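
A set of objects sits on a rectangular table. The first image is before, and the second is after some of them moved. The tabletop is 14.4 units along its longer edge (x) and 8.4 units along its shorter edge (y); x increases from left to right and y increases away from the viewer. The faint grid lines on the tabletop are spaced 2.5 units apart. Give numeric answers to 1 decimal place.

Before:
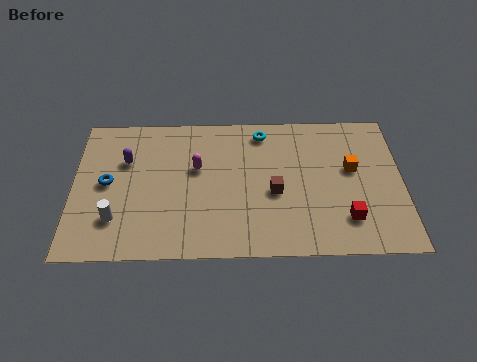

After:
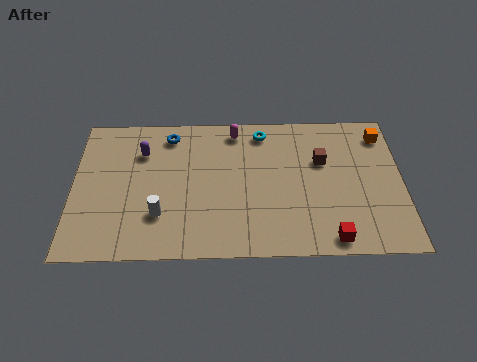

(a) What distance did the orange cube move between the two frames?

2.4

From (12.2, 4.9) to (13.6, 6.9), the orange cube covered √(1.4² + 2.0²) ≈ 2.4 units.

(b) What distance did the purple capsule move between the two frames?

0.9

The purple capsule was near (2.3, 5.6) before and (3.0, 6.1) after, so it travelled √(0.7² + 0.5²) ≈ 0.9 units.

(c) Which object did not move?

the cyan torus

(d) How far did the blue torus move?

3.9

From (1.5, 4.3) to (4.2, 7.1), the blue torus covered √(2.7² + 2.8²) ≈ 3.9 units.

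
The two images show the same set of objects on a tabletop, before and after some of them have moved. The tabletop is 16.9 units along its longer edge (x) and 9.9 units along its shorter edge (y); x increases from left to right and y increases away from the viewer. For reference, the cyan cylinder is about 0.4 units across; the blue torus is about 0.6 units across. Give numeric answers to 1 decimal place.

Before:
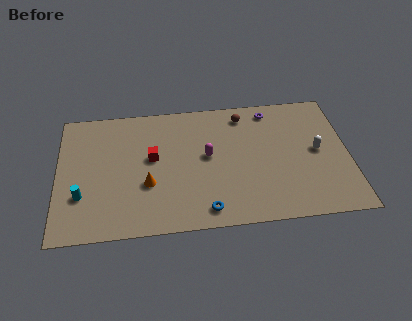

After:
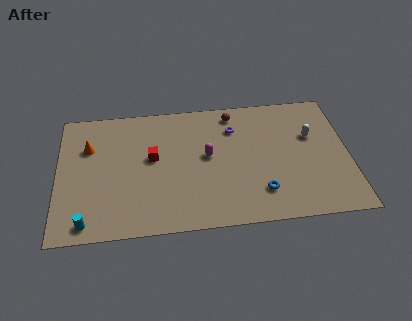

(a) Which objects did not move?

the red cube and the magenta capsule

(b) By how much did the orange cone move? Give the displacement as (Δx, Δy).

(-3.4, 3.2)

The orange cone started near (5.2, 3.6) and ended near (1.8, 6.8).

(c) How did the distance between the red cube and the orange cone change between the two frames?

+1.9

They were about 2.0 units apart before and 3.9 after — 1.9 units further apart.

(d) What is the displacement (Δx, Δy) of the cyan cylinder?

(0.3, -2.0)

The cyan cylinder was at about (1.4, 3.1) and moved to about (1.7, 1.1).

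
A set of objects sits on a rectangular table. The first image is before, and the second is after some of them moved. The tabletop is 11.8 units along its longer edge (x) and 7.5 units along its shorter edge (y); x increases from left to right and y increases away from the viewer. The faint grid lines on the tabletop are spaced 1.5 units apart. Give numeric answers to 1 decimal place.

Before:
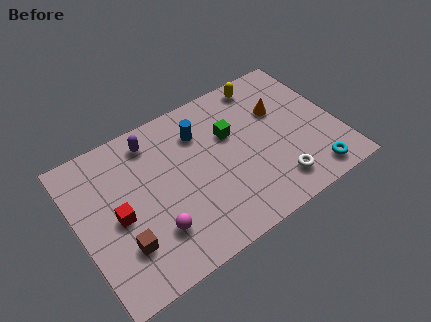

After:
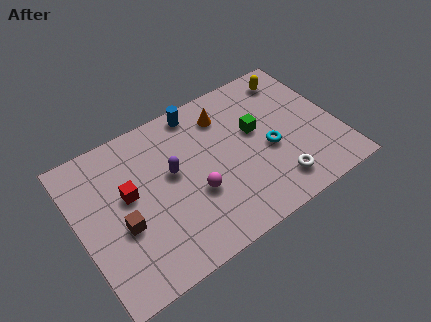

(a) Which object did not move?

the white torus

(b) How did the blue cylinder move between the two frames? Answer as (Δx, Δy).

(0.1, 1.1)

From the two frames, the blue cylinder sits at roughly (5.8, 5.6) before and (5.9, 6.7) after.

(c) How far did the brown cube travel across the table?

0.9

The brown cube was near (1.7, 2.1) before and (1.8, 3.0) after, so it travelled √(0.1² + 0.9²) ≈ 0.9 units.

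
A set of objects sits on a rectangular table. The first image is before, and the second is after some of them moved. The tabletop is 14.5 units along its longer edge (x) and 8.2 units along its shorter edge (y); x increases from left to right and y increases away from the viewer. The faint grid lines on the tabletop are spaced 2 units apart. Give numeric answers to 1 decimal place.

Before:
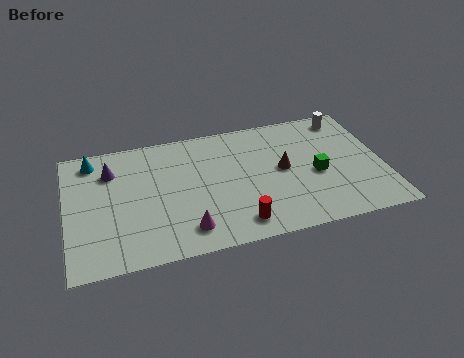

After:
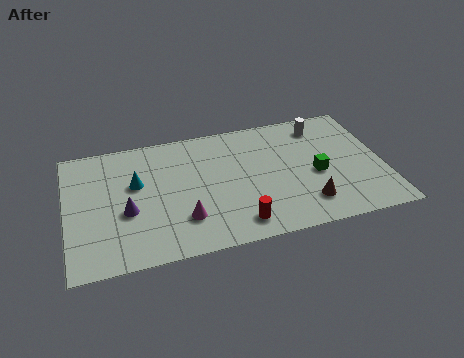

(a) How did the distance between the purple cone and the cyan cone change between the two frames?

+0.6

They were about 1.2 units apart before and 1.8 after — 0.6 units further apart.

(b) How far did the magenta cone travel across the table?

0.7

From (5.3, 1.5) to (5.2, 2.2), the magenta cone covered √(0.1² + 0.7²) ≈ 0.7 units.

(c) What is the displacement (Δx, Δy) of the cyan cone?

(1.9, -2.0)

The cyan cone started near (1.3, 7.0) and ended near (3.2, 5.0).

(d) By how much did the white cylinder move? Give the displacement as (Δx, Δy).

(-1.2, -0.3)

From the two frames, the white cylinder sits at roughly (13.1, 7.1) before and (11.9, 6.8) after.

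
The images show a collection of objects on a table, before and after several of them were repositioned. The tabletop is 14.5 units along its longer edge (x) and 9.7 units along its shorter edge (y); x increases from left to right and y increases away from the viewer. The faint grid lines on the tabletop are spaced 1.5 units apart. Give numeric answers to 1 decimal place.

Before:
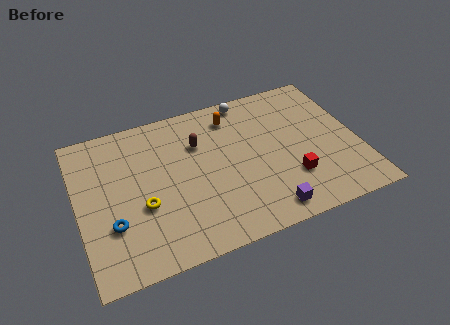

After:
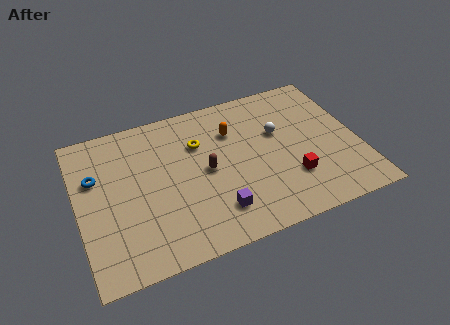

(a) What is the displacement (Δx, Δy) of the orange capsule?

(-0.1, -1.0)

The orange capsule started near (8.3, 7.9) and ended near (8.2, 6.9).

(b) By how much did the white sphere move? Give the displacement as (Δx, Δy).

(1.3, -2.8)

The white sphere started near (9.2, 8.8) and ended near (10.5, 6.0).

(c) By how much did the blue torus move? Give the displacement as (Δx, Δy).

(-0.6, 3.2)

The blue torus started near (1.6, 3.1) and ended near (1.0, 6.3).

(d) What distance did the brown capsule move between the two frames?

1.9

The brown capsule was near (6.4, 6.7) before and (6.6, 4.8) after, so it travelled √(0.2² + 1.9²) ≈ 1.9 units.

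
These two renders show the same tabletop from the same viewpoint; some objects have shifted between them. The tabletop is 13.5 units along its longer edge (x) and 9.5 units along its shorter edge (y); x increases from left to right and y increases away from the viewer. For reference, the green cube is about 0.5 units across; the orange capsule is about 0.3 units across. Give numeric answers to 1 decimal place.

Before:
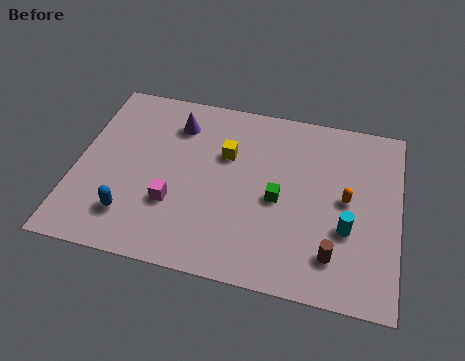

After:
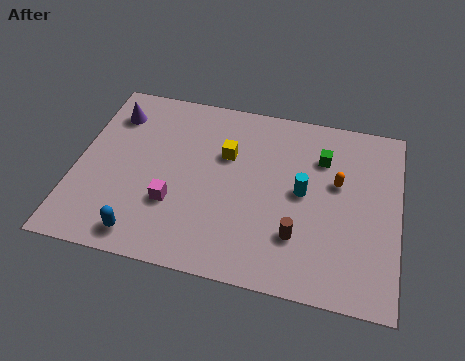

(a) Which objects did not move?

the magenta cube and the yellow cube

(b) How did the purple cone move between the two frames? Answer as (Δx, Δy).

(-2.7, 0.0)

From the two frames, the purple cone sits at roughly (4.0, 7.4) before and (1.3, 7.4) after.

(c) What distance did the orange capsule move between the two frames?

0.9

From (11.3, 4.9) to (10.9, 5.7), the orange capsule covered √(0.4² + 0.8²) ≈ 0.9 units.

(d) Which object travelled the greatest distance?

the green cube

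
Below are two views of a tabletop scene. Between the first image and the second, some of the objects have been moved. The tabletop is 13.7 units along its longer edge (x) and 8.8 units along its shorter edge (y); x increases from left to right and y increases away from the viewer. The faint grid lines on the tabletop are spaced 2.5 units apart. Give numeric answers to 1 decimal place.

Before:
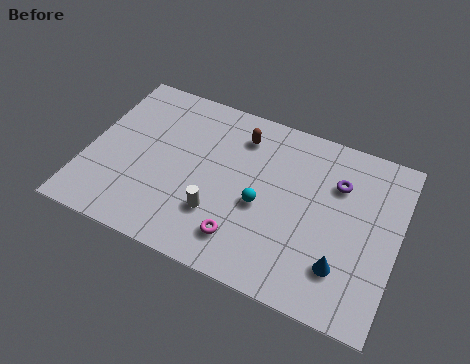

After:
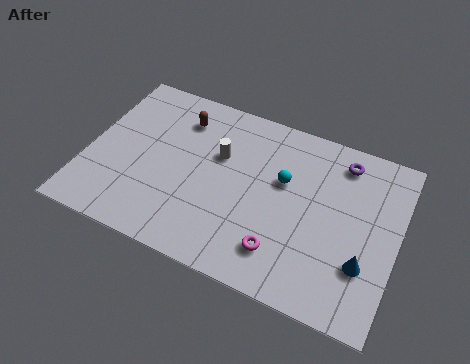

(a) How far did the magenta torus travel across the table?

1.7

The magenta torus moved from about (7.2, 1.8) to (8.9, 1.9), a distance of √(1.7² + 0.1²) ≈ 1.7.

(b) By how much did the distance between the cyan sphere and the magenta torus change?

+1.4

The distance was about 2.1 in the first image and 3.5 in the second, so they moved 1.4 units further apart.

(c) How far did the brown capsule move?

2.7

From (6.5, 7.0) to (3.8, 6.9), the brown capsule covered √(2.7² + 0.1²) ≈ 2.7 units.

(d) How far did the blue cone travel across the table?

1.0

From (11.5, 2.2) to (12.4, 2.7), the blue cone covered √(0.9² + 0.5²) ≈ 1.0 units.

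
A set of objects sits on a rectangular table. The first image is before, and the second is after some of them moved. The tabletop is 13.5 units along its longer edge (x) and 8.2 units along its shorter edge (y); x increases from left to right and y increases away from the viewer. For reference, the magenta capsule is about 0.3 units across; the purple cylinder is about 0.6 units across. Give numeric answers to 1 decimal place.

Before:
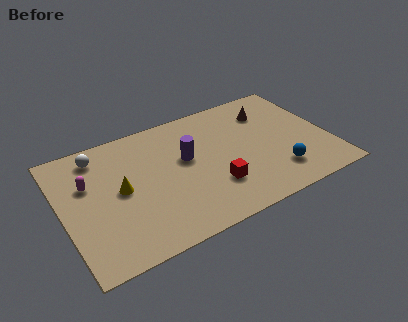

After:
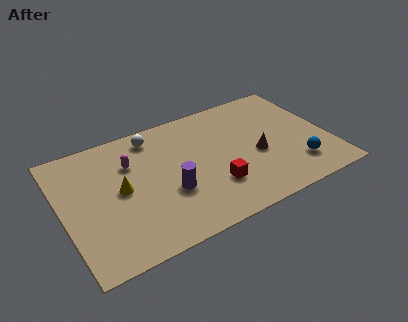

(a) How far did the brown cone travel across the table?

2.9

The brown cone was near (10.8, 6.2) before and (9.8, 3.5) after, so it travelled √(1.0² + 2.7²) ≈ 2.9 units.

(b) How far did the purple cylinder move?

2.1

The purple cylinder moved from about (6.3, 4.8) to (5.2, 3.0), a distance of √(1.1² + 1.8²) ≈ 2.1.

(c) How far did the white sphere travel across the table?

2.8

The white sphere was near (2.1, 6.9) before and (4.9, 7.0) after, so it travelled √(2.8² + 0.1²) ≈ 2.8 units.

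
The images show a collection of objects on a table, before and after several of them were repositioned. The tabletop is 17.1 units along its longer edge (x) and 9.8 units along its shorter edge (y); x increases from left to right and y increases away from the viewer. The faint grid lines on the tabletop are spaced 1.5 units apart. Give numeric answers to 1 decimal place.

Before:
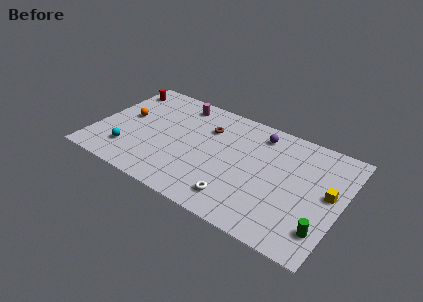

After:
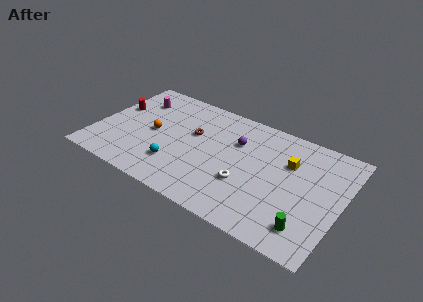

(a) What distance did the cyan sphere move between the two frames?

3.3

From (2.6, 2.3) to (5.9, 2.6), the cyan sphere covered √(3.3² + 0.3²) ≈ 3.3 units.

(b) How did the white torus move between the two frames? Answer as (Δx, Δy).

(0.3, 1.6)

The white torus was at about (10.4, 1.8) and moved to about (10.7, 3.4).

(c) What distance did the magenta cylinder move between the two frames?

3.2

The magenta cylinder was near (5.2, 8.4) before and (2.2, 7.4) after, so it travelled √(3.0² + 1.0²) ≈ 3.2 units.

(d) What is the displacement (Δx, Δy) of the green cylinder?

(-1.0, -0.3)

The green cylinder started near (16.2, 2.2) and ended near (15.2, 1.9).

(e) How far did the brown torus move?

1.3

From (7.5, 7.0) to (6.6, 6.0), the brown torus covered √(0.9² + 1.0²) ≈ 1.3 units.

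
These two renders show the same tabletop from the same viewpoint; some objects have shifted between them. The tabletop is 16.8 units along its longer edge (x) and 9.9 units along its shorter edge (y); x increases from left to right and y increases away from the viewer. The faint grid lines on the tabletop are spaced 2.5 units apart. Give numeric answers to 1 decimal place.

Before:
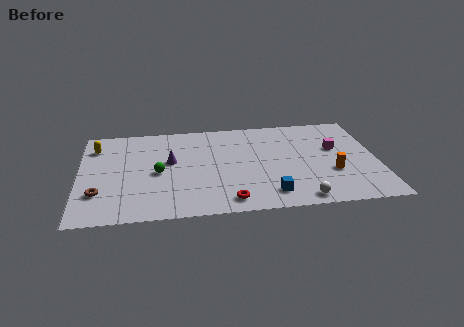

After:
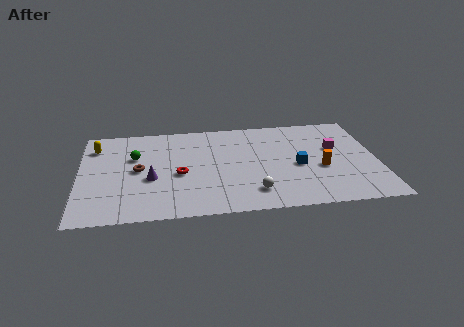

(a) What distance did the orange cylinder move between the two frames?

0.8

From (14.2, 3.5) to (13.6, 4.0), the orange cylinder covered √(0.6² + 0.5²) ≈ 0.8 units.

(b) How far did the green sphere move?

2.2

The green sphere was near (4.4, 4.6) before and (3.1, 6.4) after, so it travelled √(1.3² + 1.8²) ≈ 2.2 units.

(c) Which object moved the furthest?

the red torus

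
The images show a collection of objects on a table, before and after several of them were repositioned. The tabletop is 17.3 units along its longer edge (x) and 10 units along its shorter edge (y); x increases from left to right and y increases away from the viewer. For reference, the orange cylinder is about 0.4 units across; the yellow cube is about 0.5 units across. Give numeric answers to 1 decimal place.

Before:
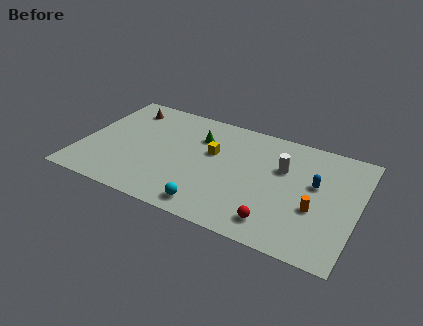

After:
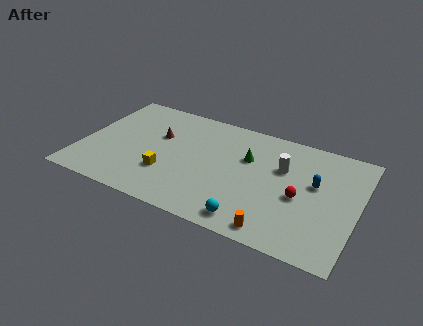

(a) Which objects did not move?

the white cylinder and the blue capsule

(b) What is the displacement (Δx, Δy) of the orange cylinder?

(-2.1, -2.7)

The orange cylinder started near (14.8, 3.8) and ended near (12.7, 1.1).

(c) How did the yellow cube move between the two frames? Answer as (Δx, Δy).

(-2.5, -3.0)

From the two frames, the yellow cube sits at roughly (8.1, 6.1) before and (5.6, 3.1) after.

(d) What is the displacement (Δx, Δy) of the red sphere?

(1.2, 2.7)

The red sphere was at about (12.6, 1.7) and moved to about (13.8, 4.4).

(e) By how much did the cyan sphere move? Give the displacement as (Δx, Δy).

(2.5, 0.0)

The cyan sphere started near (8.6, 1.3) and ended near (11.1, 1.3).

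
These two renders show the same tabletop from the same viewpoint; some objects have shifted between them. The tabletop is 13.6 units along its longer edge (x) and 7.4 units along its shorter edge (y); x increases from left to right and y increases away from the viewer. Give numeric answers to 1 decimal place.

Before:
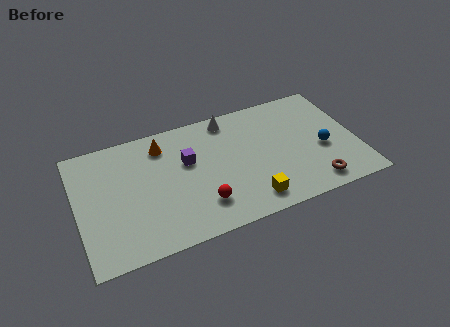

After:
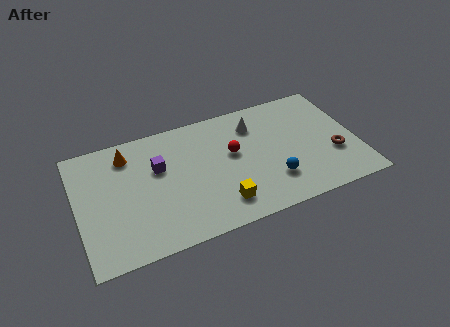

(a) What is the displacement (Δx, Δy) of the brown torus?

(1.2, 1.5)

From the two frames, the brown torus sits at roughly (11.2, 1.1) before and (12.4, 2.6) after.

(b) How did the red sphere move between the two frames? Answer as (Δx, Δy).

(1.8, 2.5)

The red sphere started near (5.8, 1.8) and ended near (7.6, 4.3).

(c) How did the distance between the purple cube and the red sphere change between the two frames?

+0.8

They were about 2.8 units apart before and 3.6 after — 0.8 units further apart.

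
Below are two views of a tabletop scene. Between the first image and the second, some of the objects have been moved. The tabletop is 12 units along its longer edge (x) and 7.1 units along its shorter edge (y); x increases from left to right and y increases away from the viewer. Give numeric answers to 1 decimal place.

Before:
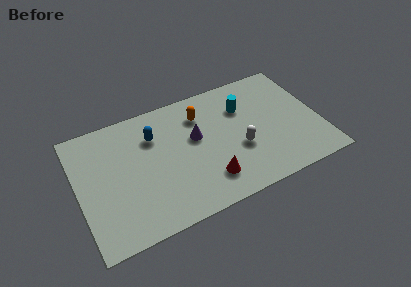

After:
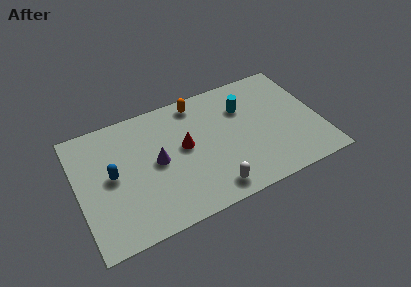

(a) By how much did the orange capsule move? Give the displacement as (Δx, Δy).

(-0.1, 0.8)

The orange capsule was at about (6.3, 5.4) and moved to about (6.2, 6.2).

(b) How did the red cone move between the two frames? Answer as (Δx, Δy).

(-0.9, 2.3)

The red cone was at about (6.2, 1.6) and moved to about (5.3, 3.9).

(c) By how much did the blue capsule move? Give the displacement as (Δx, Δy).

(-2.2, -1.4)

The blue capsule was at about (3.9, 5.1) and moved to about (1.7, 3.7).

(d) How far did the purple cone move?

2.1

The purple cone was near (5.9, 4.2) before and (3.9, 3.6) after, so it travelled √(2.0² + 0.6²) ≈ 2.1 units.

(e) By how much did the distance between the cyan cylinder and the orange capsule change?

+0.4

They were about 2.1 units apart before and 2.5 after — 0.4 units further apart.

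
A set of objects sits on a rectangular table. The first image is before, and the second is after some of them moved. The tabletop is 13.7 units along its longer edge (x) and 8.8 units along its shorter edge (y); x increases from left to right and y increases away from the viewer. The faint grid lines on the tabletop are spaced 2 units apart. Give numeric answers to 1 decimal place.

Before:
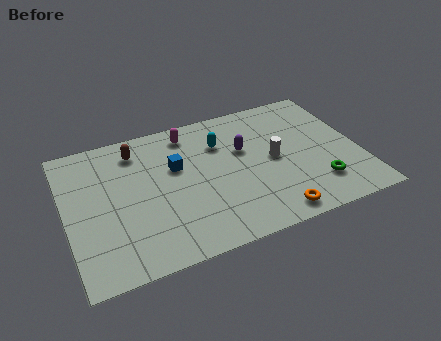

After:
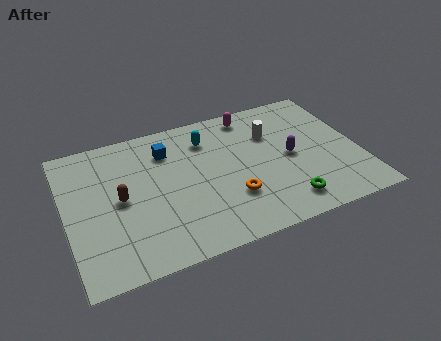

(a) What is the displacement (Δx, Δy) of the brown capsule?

(-1.0, -2.8)

The brown capsule was at about (3.5, 7.2) and moved to about (2.5, 4.4).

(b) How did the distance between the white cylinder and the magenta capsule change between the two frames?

-3.0

They were about 4.8 units apart before and 1.8 after — 3.0 units closer together.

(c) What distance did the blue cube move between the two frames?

1.2

The blue cube was near (5.2, 5.5) before and (4.9, 6.7) after, so it travelled √(0.3² + 1.2²) ≈ 1.2 units.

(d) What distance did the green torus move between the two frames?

1.7

The green torus was near (11.5, 2.1) before and (9.9, 1.5) after, so it travelled √(1.6² + 0.6²) ≈ 1.7 units.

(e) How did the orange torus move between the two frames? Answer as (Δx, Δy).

(-1.7, 1.7)

The orange torus was at about (9.2, 1.0) and moved to about (7.5, 2.7).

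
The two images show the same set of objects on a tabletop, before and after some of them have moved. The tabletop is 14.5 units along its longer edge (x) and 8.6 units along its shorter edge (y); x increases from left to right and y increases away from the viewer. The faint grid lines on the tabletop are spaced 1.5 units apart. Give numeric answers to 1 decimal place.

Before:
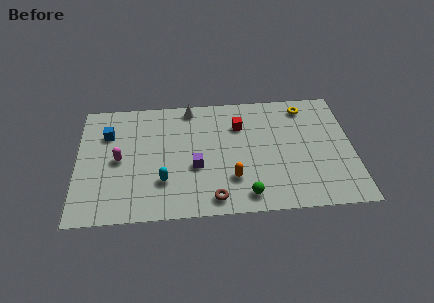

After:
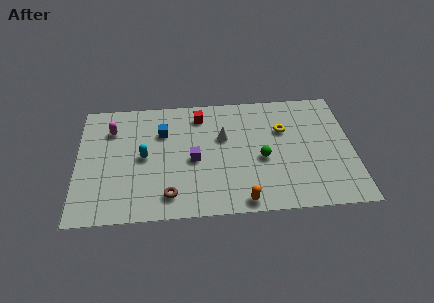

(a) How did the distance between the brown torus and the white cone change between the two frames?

-1.8

Before: roughly 6.7 units apart; after: 4.9. That's 1.8 units closer together.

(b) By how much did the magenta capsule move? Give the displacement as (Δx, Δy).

(-0.4, 2.2)

The magenta capsule was at about (2.2, 4.2) and moved to about (1.8, 6.4).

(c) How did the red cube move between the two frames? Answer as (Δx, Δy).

(-2.1, 0.9)

From the two frames, the red cube sits at roughly (8.6, 6.2) before and (6.5, 7.1) after.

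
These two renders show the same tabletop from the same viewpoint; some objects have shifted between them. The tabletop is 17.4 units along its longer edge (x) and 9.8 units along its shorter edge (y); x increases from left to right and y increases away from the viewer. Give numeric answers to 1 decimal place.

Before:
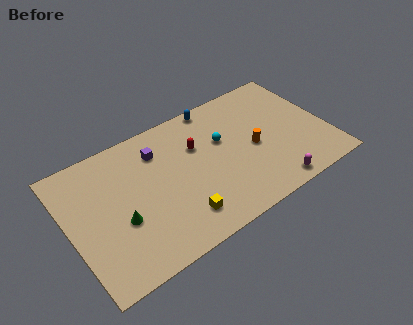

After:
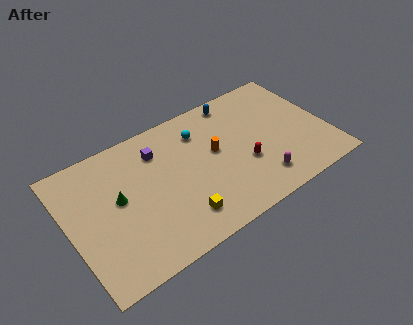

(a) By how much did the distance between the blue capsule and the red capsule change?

+2.1

The distance was about 3.0 in the first image and 5.1 in the second, so they moved 2.1 units further apart.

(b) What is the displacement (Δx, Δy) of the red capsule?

(2.8, -2.9)

The red capsule started near (8.8, 6.5) and ended near (11.6, 3.6).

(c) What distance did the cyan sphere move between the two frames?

1.9

The cyan sphere moved from about (10.5, 6.1) to (9.2, 7.5), a distance of √(1.3² + 1.4²) ≈ 1.9.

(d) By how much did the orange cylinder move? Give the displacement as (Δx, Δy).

(-2.5, 1.0)

From the two frames, the orange cylinder sits at roughly (12.4, 4.5) before and (9.9, 5.5) after.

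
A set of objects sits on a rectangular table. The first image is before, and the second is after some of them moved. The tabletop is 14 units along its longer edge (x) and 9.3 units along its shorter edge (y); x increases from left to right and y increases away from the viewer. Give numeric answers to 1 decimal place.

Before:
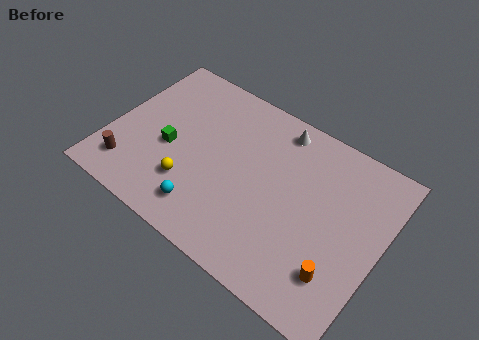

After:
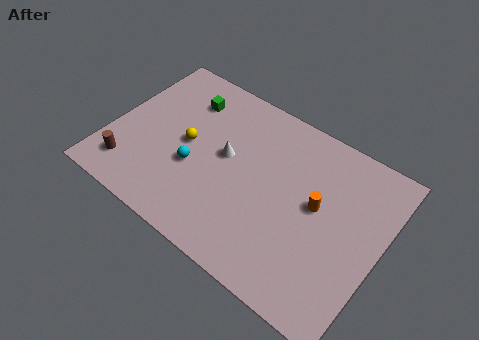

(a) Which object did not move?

the brown cylinder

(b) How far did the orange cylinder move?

3.2

The orange cylinder moved from about (12.3, 2.3) to (10.7, 5.1), a distance of √(1.6² + 2.8²) ≈ 3.2.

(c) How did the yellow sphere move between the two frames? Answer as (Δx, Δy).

(-0.6, 2.1)

The yellow sphere started near (4.5, 2.6) and ended near (3.9, 4.7).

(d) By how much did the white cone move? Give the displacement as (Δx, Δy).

(-2.2, -3.0)

From the two frames, the white cone sits at roughly (8.1, 8.1) before and (5.9, 5.1) after.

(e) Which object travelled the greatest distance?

the white cone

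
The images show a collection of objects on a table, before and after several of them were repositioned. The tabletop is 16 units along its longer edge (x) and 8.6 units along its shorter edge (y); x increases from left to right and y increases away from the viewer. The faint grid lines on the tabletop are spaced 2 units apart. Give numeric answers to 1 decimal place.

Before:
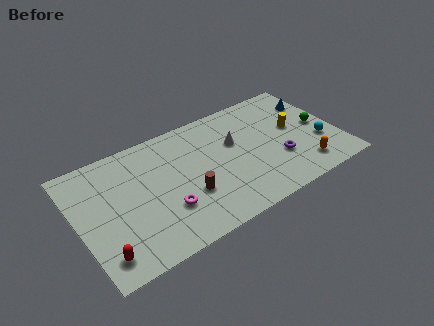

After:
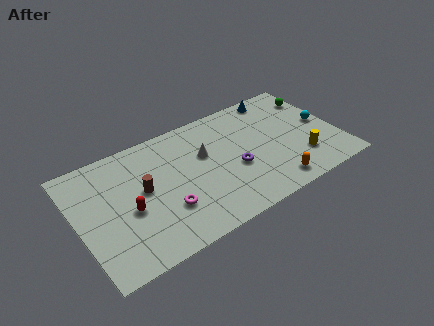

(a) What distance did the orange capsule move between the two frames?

2.0

The orange capsule was near (13.5, 1.6) before and (11.5, 1.2) after, so it travelled √(2.0² + 0.4²) ≈ 2.0 units.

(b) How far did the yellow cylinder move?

2.5

The yellow cylinder was near (13.5, 4.8) before and (13.5, 2.3) after, so it travelled √(0.0² + 2.5²) ≈ 2.5 units.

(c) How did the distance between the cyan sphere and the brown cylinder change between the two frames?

+2.9

They were about 8.3 units apart before and 11.2 after — 2.9 units further apart.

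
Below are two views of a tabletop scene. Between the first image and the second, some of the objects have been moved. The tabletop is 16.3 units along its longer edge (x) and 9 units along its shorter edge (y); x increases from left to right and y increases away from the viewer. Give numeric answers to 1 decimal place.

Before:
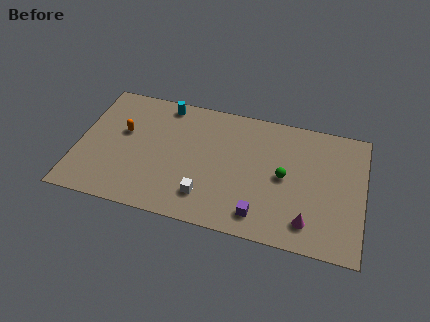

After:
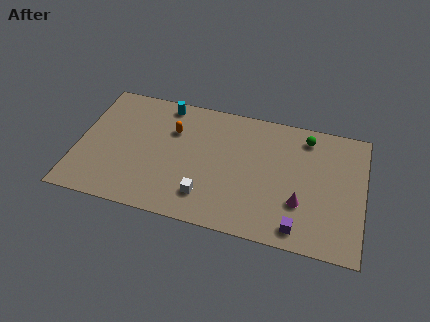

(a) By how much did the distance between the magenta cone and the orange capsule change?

-3.2

The distance was about 11.4 in the first image and 8.2 in the second, so they moved 3.2 units closer together.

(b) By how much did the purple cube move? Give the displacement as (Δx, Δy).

(2.2, -0.3)

The purple cube started near (10.6, 1.5) and ended near (12.8, 1.2).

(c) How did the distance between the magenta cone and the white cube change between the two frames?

-0.4

They were about 5.8 units apart before and 5.4 after — 0.4 units closer together.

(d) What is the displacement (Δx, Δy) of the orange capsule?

(2.8, 0.8)

The orange capsule was at about (2.5, 5.4) and moved to about (5.3, 6.2).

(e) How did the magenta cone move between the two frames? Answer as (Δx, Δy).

(-0.5, 1.2)

The magenta cone started near (13.3, 1.7) and ended near (12.8, 2.9).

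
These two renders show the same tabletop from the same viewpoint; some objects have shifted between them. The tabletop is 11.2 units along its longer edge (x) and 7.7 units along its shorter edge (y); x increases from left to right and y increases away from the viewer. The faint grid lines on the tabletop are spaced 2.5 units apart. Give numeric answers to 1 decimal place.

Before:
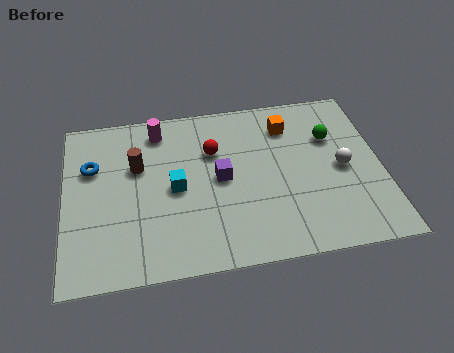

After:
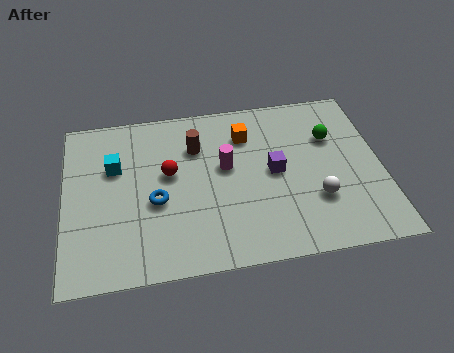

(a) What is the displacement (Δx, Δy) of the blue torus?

(2.2, -1.9)

The blue torus was at about (1.0, 5.1) and moved to about (3.2, 3.2).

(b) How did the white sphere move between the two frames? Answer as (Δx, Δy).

(-1.0, -1.3)

The white sphere started near (9.8, 3.7) and ended near (8.8, 2.4).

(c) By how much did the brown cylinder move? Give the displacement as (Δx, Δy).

(2.1, 0.6)

The brown cylinder started near (2.6, 4.9) and ended near (4.7, 5.5).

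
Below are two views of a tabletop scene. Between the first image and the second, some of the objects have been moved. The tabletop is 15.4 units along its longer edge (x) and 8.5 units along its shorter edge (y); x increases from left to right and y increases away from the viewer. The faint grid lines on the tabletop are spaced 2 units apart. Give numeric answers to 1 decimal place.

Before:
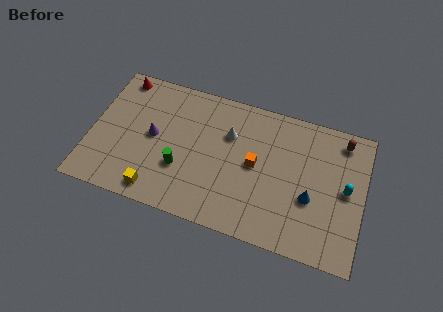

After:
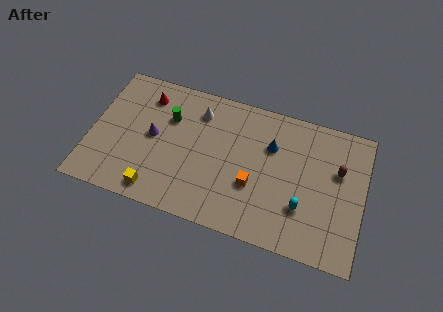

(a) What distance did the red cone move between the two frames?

1.8

The red cone was near (1.3, 7.6) before and (2.9, 6.8) after, so it travelled √(1.6² + 0.8²) ≈ 1.8 units.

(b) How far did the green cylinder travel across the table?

3.0

From (5.2, 2.9) to (4.3, 5.8), the green cylinder covered √(0.9² + 2.9²) ≈ 3.0 units.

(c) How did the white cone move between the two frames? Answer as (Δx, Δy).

(-1.8, 0.9)

The white cone started near (7.7, 5.8) and ended near (5.9, 6.7).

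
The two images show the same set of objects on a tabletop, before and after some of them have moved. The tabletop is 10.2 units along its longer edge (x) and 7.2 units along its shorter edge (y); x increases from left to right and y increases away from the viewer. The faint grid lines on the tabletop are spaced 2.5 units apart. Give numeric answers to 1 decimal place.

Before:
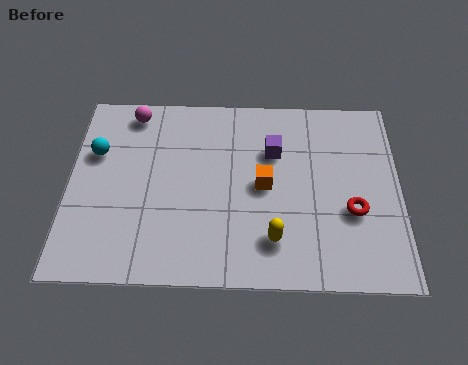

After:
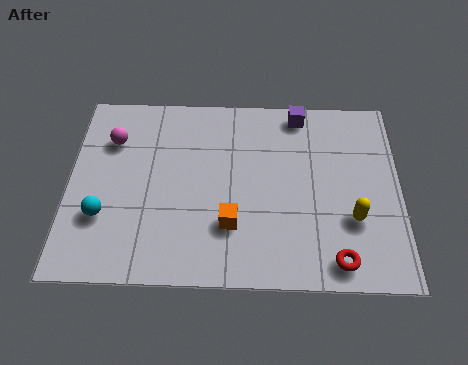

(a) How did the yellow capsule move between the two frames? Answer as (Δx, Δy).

(2.4, 0.8)

From the two frames, the yellow capsule sits at roughly (6.3, 1.6) before and (8.7, 2.4) after.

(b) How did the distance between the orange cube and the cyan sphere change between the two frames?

-1.4

They were about 5.3 units apart before and 3.9 after — 1.4 units closer together.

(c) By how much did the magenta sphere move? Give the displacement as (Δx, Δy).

(-0.6, -1.1)

From the two frames, the magenta sphere sits at roughly (1.9, 6.3) before and (1.3, 5.2) after.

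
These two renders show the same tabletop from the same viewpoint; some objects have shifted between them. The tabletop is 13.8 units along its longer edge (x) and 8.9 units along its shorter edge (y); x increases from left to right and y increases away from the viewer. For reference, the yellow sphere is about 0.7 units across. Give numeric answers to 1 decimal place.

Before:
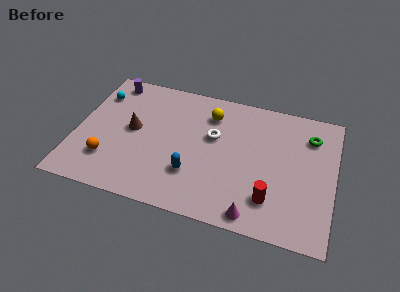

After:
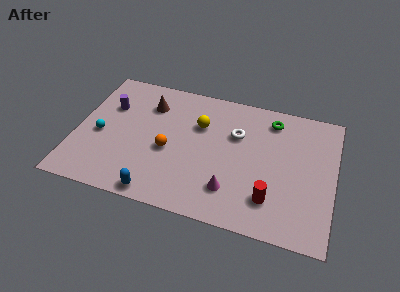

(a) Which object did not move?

the red cylinder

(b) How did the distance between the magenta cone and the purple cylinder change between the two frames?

-2.9

Before: roughly 10.8 units apart; after: 7.9. That's 2.9 units closer together.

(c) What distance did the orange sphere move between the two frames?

3.4

From (1.9, 2.3) to (5.0, 3.8), the orange sphere covered √(3.1² + 1.5²) ≈ 3.4 units.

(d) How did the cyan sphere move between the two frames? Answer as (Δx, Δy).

(0.4, -2.8)

The cyan sphere started near (0.9, 6.7) and ended near (1.3, 3.9).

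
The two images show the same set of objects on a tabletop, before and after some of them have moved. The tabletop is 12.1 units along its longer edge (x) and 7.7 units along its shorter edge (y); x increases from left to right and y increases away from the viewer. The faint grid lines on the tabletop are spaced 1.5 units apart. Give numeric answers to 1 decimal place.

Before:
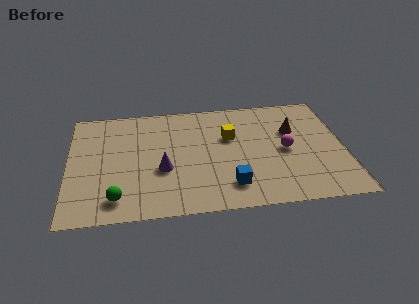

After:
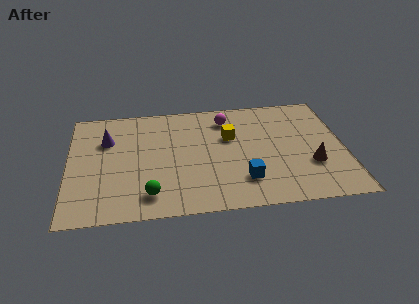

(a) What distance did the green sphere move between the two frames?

1.4

The green sphere moved from about (2.1, 1.3) to (3.5, 1.4), a distance of √(1.4² + 0.1²) ≈ 1.4.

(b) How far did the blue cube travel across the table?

0.7

The blue cube moved from about (7.0, 1.6) to (7.6, 1.9), a distance of √(0.6² + 0.3²) ≈ 0.7.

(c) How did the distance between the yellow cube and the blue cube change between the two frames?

-0.3

They were about 3.3 units apart before and 3.0 after — 0.3 units closer together.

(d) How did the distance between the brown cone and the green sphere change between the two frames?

-1.4

The distance was about 8.6 in the first image and 7.2 in the second, so they moved 1.4 units closer together.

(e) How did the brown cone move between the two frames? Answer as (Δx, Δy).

(0.7, -2.4)

From the two frames, the brown cone sits at roughly (9.9, 5.0) before and (10.6, 2.6) after.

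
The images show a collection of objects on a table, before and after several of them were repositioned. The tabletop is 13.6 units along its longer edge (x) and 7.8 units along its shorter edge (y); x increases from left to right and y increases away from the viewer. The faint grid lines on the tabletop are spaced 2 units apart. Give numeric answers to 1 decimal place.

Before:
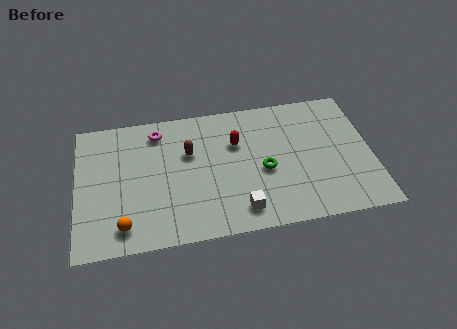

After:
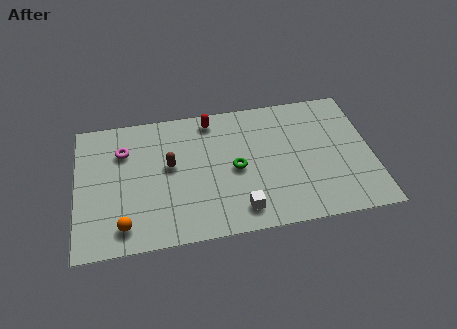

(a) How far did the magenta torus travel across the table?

1.8

The magenta torus moved from about (3.8, 6.5) to (2.2, 5.6), a distance of √(1.6² + 0.9²) ≈ 1.8.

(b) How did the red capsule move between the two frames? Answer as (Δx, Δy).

(-1.1, 1.6)

From the two frames, the red capsule sits at roughly (7.4, 5.2) before and (6.3, 6.8) after.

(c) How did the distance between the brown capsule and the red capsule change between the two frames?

+0.9

They were about 2.2 units apart before and 3.1 after — 0.9 units further apart.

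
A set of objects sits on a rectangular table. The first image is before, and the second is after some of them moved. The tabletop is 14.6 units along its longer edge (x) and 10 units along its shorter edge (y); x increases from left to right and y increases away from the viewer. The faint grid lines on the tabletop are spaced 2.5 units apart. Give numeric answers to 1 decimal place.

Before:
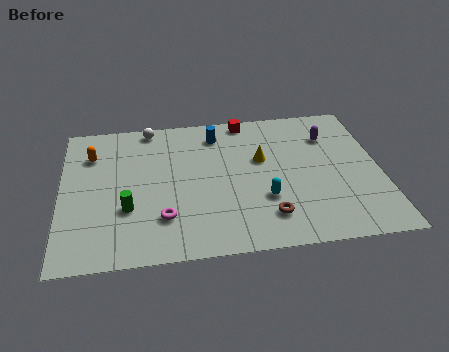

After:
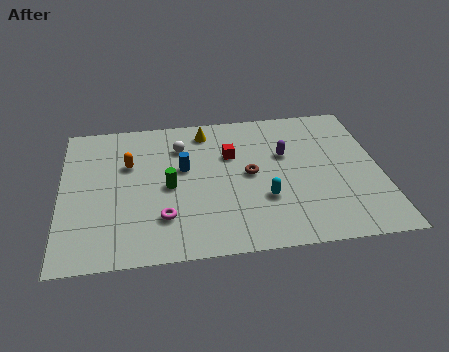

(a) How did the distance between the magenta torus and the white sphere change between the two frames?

-1.5

They were about 6.5 units apart before and 5.0 after — 1.5 units closer together.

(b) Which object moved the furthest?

the yellow cone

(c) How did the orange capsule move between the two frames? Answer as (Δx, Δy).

(1.7, -0.9)

From the two frames, the orange capsule sits at roughly (1.4, 7.4) before and (3.1, 6.5) after.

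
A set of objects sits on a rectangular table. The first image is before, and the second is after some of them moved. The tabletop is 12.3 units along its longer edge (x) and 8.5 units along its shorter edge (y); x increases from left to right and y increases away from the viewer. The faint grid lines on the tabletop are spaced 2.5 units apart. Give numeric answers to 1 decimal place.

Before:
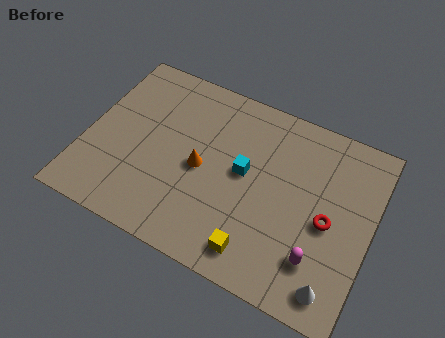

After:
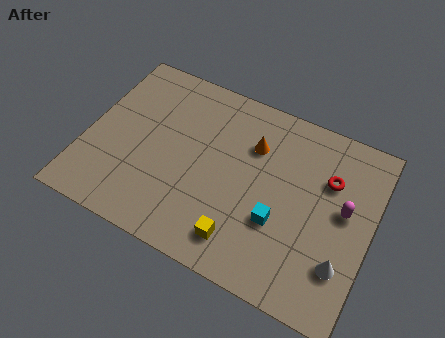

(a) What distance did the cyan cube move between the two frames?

2.3

From (6.8, 4.6) to (8.5, 3.0), the cyan cube covered √(1.7² + 1.6²) ≈ 2.3 units.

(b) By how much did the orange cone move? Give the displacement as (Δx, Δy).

(2.0, 2.0)

From the two frames, the orange cone sits at roughly (5.0, 4.0) before and (7.0, 6.0) after.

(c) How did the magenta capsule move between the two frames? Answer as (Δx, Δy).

(0.8, 2.6)

The magenta capsule was at about (10.3, 2.1) and moved to about (11.1, 4.7).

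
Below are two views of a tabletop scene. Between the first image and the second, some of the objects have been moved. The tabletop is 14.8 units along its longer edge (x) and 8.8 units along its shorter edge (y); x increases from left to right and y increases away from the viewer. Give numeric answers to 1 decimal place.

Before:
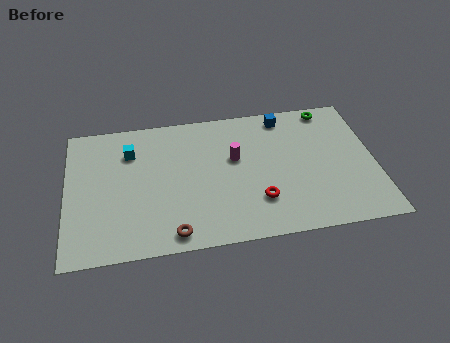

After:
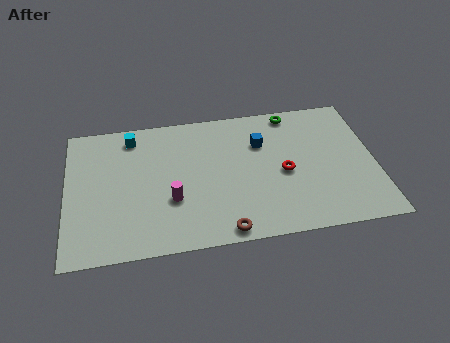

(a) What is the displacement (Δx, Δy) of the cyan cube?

(0.1, 1.0)

The cyan cube was at about (3.1, 6.5) and moved to about (3.2, 7.5).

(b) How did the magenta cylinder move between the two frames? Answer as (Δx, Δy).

(-3.1, -2.2)

The magenta cylinder was at about (8.1, 5.3) and moved to about (5.0, 3.1).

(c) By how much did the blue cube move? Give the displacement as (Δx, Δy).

(-1.2, -1.6)

The blue cube was at about (10.6, 7.7) and moved to about (9.4, 6.1).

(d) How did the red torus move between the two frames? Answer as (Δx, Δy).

(1.3, 1.6)

The red torus started near (9.1, 2.4) and ended near (10.4, 4.0).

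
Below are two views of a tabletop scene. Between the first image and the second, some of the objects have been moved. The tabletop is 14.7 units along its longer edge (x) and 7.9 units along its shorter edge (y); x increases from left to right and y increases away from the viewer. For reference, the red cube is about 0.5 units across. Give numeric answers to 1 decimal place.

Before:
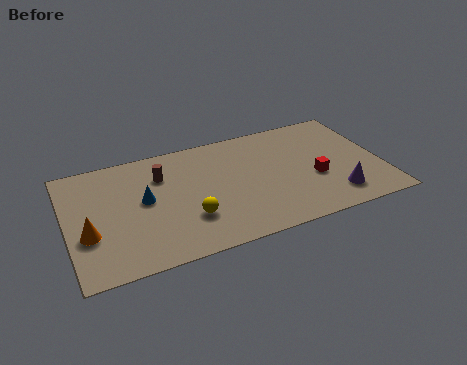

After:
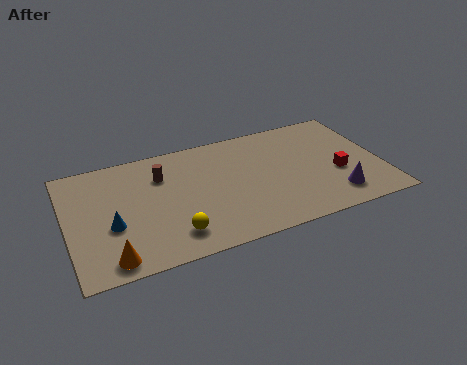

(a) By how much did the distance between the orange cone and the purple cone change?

-1.0

Before: roughly 11.5 units apart; after: 10.5. That's 1.0 units closer together.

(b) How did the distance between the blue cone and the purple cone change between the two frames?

+1.3

They were about 9.1 units apart before and 10.4 after — 1.3 units further apart.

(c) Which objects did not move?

the brown cylinder and the purple cone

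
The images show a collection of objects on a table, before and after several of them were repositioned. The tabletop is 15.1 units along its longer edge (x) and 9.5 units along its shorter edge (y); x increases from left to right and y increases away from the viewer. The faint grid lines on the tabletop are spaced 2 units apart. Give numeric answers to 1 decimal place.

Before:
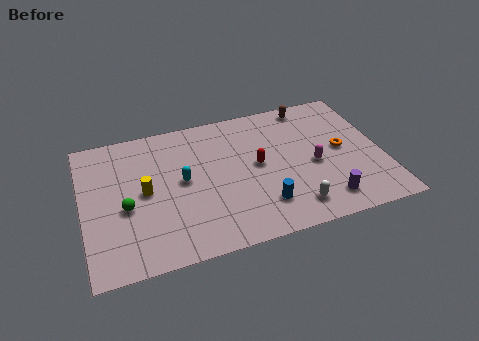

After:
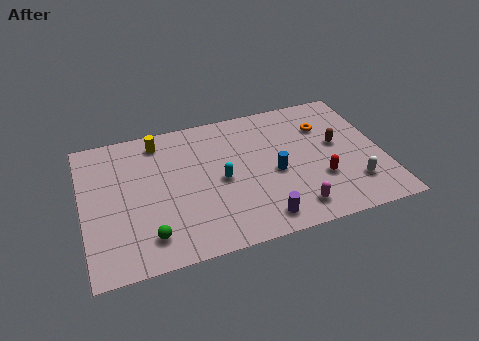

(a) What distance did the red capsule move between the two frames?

3.6

The red capsule moved from about (8.8, 5.0) to (11.8, 3.1), a distance of √(3.0² + 1.9²) ≈ 3.6.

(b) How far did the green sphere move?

2.4

The green sphere moved from about (2.1, 4.0) to (3.1, 1.8), a distance of √(1.0² + 2.2²) ≈ 2.4.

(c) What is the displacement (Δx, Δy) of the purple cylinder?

(-3.3, -0.3)

From the two frames, the purple cylinder sits at roughly (11.9, 1.6) before and (8.6, 1.3) after.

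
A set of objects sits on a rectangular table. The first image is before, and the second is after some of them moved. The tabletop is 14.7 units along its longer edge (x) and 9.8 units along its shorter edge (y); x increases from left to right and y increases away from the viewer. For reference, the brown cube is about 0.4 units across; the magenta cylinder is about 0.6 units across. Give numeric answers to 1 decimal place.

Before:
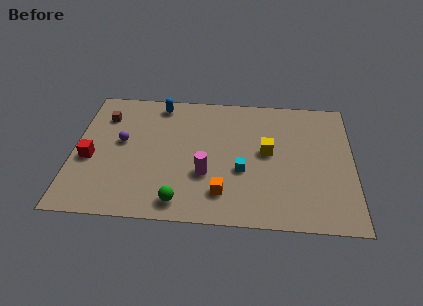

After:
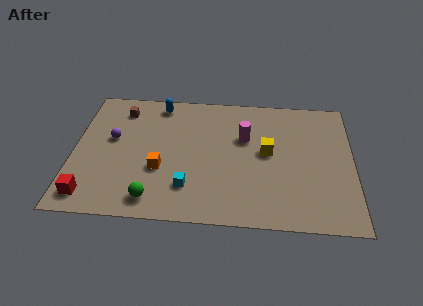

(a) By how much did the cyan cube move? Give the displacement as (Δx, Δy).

(-2.8, -1.4)

The cyan cube started near (8.9, 3.8) and ended near (6.1, 2.4).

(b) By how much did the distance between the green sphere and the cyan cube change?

-2.0

The distance was about 4.1 in the first image and 2.1 in the second, so they moved 2.0 units closer together.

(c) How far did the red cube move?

2.7

The red cube moved from about (0.9, 4.1) to (1.0, 1.4), a distance of √(0.1² + 2.7²) ≈ 2.7.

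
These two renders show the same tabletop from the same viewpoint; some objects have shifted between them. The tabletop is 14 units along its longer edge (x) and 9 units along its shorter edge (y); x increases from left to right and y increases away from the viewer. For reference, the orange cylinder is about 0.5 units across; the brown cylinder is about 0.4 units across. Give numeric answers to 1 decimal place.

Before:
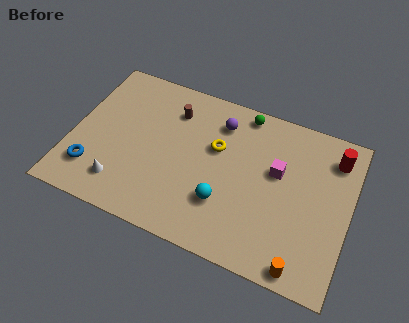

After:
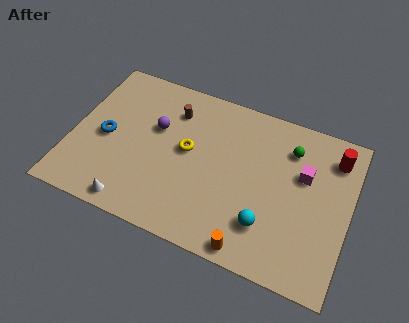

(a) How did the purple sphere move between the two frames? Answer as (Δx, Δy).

(-3.1, -1.5)

The purple sphere was at about (7.2, 7.1) and moved to about (4.1, 5.6).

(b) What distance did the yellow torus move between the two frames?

1.6

From (7.2, 5.6) to (5.8, 4.9), the yellow torus covered √(1.4² + 0.7²) ≈ 1.6 units.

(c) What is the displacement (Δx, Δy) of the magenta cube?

(1.3, 0.3)

The magenta cube was at about (10.3, 5.4) and moved to about (11.6, 5.7).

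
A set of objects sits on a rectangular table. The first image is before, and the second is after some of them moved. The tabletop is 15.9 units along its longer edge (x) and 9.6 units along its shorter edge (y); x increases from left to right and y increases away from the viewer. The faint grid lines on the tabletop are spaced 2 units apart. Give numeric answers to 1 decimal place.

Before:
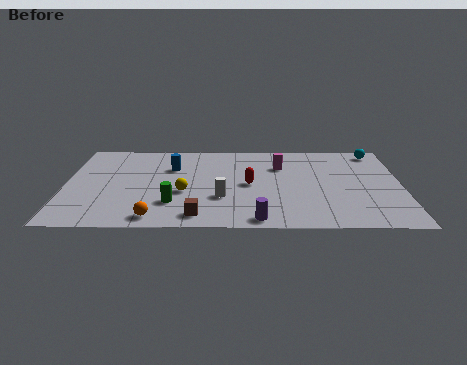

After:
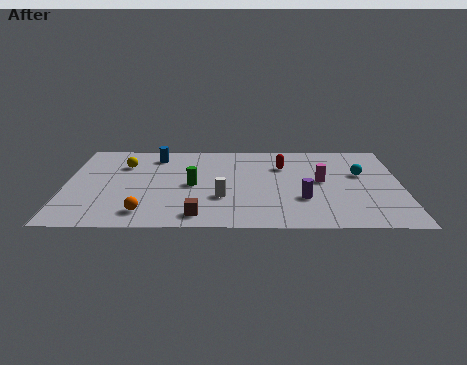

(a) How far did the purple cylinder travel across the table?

3.0

The purple cylinder was near (9.1, 0.9) before and (11.2, 3.1) after, so it travelled √(2.1² + 2.2²) ≈ 3.0 units.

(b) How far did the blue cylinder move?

1.5

The blue cylinder moved from about (5.0, 6.6) to (4.2, 7.9), a distance of √(0.8² + 1.3²) ≈ 1.5.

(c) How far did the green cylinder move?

2.2

The green cylinder was near (5.1, 2.6) before and (6.0, 4.6) after, so it travelled √(0.9² + 2.0²) ≈ 2.2 units.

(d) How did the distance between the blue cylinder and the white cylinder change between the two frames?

+1.5

They were about 4.2 units apart before and 5.7 after — 1.5 units further apart.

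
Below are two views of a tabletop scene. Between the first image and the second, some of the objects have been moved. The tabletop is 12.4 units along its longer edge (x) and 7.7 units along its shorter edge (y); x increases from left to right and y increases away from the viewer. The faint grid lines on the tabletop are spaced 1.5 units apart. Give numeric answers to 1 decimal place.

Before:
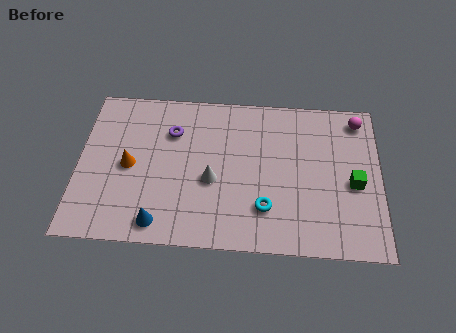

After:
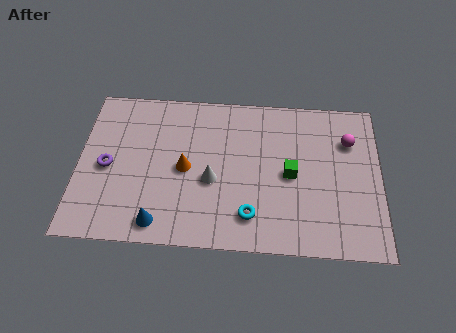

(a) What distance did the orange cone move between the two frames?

2.3

From (2.1, 3.7) to (4.4, 3.7), the orange cone covered √(2.3² + 0.0²) ≈ 2.3 units.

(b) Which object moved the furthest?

the purple torus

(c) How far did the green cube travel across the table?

2.6

The green cube moved from about (11.3, 3.4) to (8.7, 3.7), a distance of √(2.6² + 0.3²) ≈ 2.6.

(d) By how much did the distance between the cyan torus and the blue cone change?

-0.7

They were about 4.4 units apart before and 3.7 after — 0.7 units closer together.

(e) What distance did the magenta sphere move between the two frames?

1.2

The magenta sphere was near (11.5, 6.6) before and (11.1, 5.5) after, so it travelled √(0.4² + 1.1²) ≈ 1.2 units.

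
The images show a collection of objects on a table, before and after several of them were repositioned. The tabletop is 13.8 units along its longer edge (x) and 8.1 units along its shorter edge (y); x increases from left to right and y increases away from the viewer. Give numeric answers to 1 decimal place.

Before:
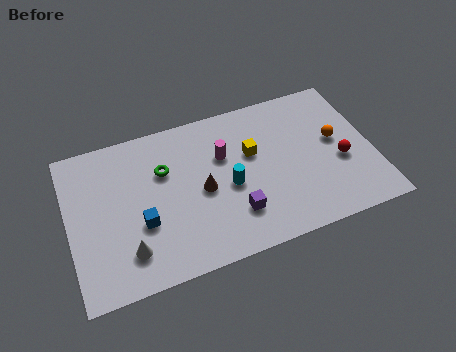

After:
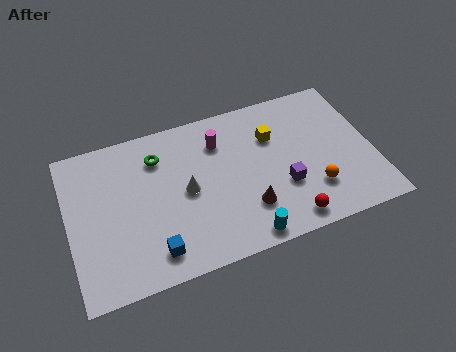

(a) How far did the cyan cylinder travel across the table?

2.8

From (7.2, 3.6) to (7.6, 0.8), the cyan cylinder covered √(0.4² + 2.8²) ≈ 2.8 units.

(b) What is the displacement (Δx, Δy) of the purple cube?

(2.3, 0.7)

From the two frames, the purple cube sits at roughly (7.3, 2.1) before and (9.6, 2.8) after.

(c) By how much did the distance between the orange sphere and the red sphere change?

+0.6

They were about 1.2 units apart before and 1.8 after — 0.6 units further apart.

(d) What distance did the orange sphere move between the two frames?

2.6

The orange sphere moved from about (12.2, 4.5) to (10.9, 2.2), a distance of √(1.3² + 2.3²) ≈ 2.6.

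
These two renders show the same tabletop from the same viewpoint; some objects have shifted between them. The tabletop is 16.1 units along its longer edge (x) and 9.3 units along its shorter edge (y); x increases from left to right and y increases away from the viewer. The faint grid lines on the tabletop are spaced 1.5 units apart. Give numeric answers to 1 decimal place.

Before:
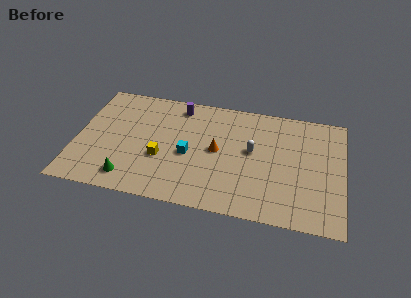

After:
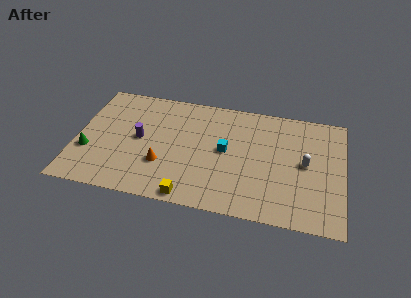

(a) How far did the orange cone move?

3.7

The orange cone moved from about (8.5, 4.8) to (5.3, 3.0), a distance of √(3.2² + 1.8²) ≈ 3.7.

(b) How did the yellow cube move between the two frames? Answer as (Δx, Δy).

(1.9, -2.7)

From the two frames, the yellow cube sits at roughly (5.2, 3.5) before and (7.1, 0.8) after.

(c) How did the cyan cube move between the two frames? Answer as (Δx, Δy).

(2.2, 0.8)

The cyan cube was at about (6.8, 4.1) and moved to about (9.0, 4.9).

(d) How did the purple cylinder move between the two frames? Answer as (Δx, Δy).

(-2.2, -3.2)

From the two frames, the purple cylinder sits at roughly (6.0, 8.0) before and (3.8, 4.8) after.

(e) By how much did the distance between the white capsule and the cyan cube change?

+0.8

Before: roughly 4.0 units apart; after: 4.8. That's 0.8 units further apart.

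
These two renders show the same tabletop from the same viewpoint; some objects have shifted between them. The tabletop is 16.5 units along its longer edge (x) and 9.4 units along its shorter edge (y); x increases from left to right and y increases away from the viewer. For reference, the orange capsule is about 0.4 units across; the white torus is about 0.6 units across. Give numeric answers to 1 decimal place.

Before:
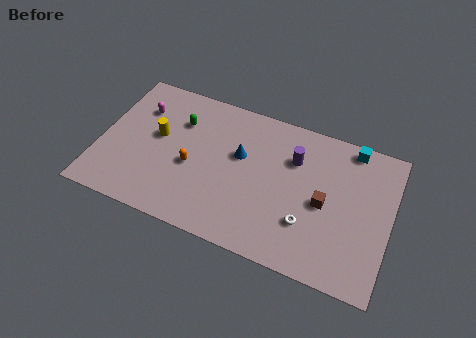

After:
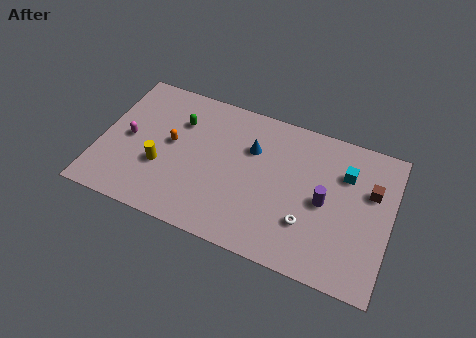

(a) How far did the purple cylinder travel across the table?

2.8

The purple cylinder was near (10.9, 6.6) before and (12.8, 4.5) after, so it travelled √(1.9² + 2.1²) ≈ 2.8 units.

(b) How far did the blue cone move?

0.9

The blue cone moved from about (7.9, 5.7) to (8.5, 6.4), a distance of √(0.6² + 0.7²) ≈ 0.9.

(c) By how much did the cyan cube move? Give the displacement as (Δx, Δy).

(-0.2, -1.8)

The cyan cube started near (14.0, 8.5) and ended near (13.8, 6.7).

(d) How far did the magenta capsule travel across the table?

2.2

The magenta capsule moved from about (2.0, 6.8) to (1.6, 4.6), a distance of √(0.4² + 2.2²) ≈ 2.2.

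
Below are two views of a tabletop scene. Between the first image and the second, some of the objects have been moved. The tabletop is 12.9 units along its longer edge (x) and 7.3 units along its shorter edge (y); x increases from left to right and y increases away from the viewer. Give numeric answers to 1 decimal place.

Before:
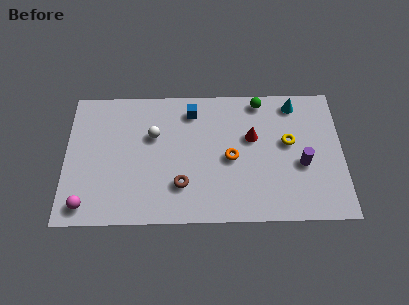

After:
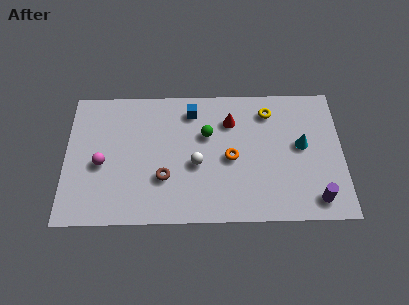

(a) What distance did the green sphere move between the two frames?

3.1

From (9.1, 6.5) to (6.6, 4.7), the green sphere covered √(2.5² + 1.8²) ≈ 3.1 units.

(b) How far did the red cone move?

1.3

The red cone was near (8.7, 4.5) before and (7.7, 5.4) after, so it travelled √(1.0² + 0.9²) ≈ 1.3 units.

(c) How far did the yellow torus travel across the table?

1.9

The yellow torus moved from about (10.4, 4.2) to (9.5, 5.9), a distance of √(0.9² + 1.7²) ≈ 1.9.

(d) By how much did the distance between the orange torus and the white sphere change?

-2.2

They were about 3.8 units apart before and 1.6 after — 2.2 units closer together.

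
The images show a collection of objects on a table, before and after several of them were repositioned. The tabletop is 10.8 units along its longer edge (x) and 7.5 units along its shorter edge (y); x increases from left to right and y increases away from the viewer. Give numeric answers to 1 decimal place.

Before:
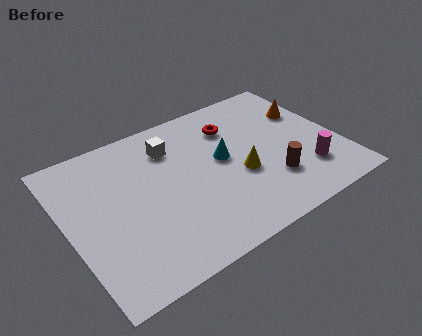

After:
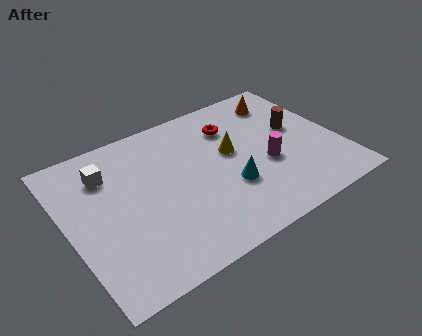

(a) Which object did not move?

the red torus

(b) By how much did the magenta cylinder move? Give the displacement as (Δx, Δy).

(-1.4, 1.1)

From the two frames, the magenta cylinder sits at roughly (9.2, 1.9) before and (7.8, 3.0) after.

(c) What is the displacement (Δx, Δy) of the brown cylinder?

(1.5, 2.2)

From the two frames, the brown cylinder sits at roughly (7.8, 2.1) before and (9.3, 4.3) after.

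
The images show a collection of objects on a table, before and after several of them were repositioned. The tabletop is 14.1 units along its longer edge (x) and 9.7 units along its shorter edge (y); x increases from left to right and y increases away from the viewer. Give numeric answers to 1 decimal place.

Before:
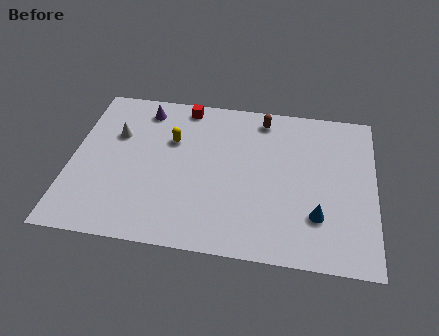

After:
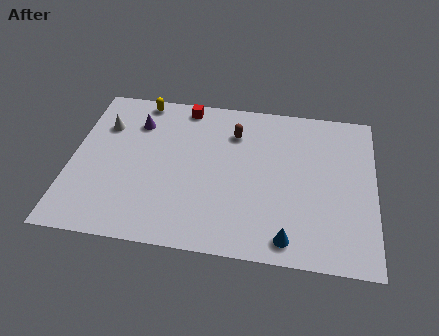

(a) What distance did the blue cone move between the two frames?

2.0

From (11.5, 2.7) to (10.2, 1.2), the blue cone covered √(1.3² + 1.5²) ≈ 2.0 units.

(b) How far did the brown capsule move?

1.7

The brown capsule moved from about (8.8, 8.4) to (7.5, 7.3), a distance of √(1.3² + 1.1²) ≈ 1.7.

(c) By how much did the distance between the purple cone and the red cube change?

+0.6

They were about 2.0 units apart before and 2.6 after — 0.6 units further apart.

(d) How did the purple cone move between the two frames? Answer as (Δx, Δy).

(-0.3, -0.9)

From the two frames, the purple cone sits at roughly (3.2, 8.2) before and (2.9, 7.3) after.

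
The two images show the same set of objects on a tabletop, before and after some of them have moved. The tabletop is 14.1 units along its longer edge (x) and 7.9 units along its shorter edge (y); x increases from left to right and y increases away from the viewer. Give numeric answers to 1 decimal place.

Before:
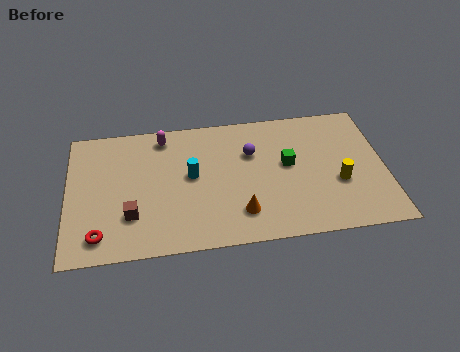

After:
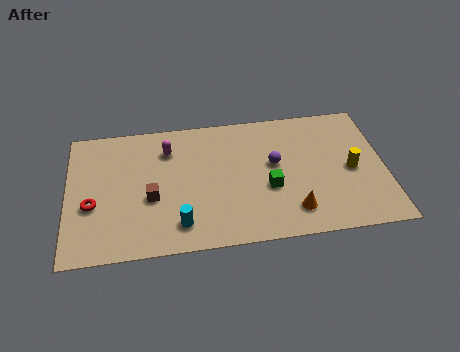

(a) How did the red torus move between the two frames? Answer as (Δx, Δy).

(-0.3, 1.8)

The red torus started near (1.4, 1.3) and ended near (1.1, 3.1).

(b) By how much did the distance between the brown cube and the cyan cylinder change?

-1.3

The distance was about 3.4 in the first image and 2.1 in the second, so they moved 1.3 units closer together.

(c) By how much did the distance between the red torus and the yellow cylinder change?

+0.8

They were about 10.7 units apart before and 11.5 after — 0.8 units further apart.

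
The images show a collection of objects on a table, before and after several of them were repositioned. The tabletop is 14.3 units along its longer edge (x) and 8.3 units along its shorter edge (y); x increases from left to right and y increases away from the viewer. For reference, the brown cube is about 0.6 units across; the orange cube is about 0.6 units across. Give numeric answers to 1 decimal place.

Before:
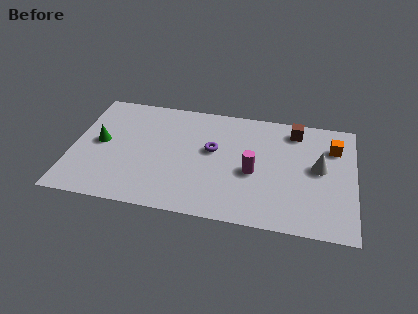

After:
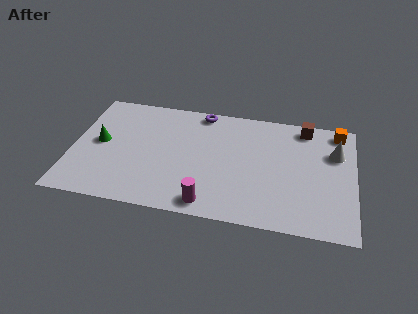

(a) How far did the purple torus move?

2.8

From (7.1, 4.8) to (6.4, 7.5), the purple torus covered √(0.7² + 2.7²) ≈ 2.8 units.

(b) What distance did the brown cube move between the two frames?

0.6

From (11.2, 7.0) to (11.7, 7.3), the brown cube covered √(0.5² + 0.3²) ≈ 0.6 units.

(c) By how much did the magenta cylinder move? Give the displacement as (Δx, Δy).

(-2.1, -2.6)

The magenta cylinder started near (9.2, 3.6) and ended near (7.1, 1.0).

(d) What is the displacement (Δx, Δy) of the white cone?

(0.8, 1.2)

From the two frames, the white cone sits at roughly (12.5, 4.5) before and (13.3, 5.7) after.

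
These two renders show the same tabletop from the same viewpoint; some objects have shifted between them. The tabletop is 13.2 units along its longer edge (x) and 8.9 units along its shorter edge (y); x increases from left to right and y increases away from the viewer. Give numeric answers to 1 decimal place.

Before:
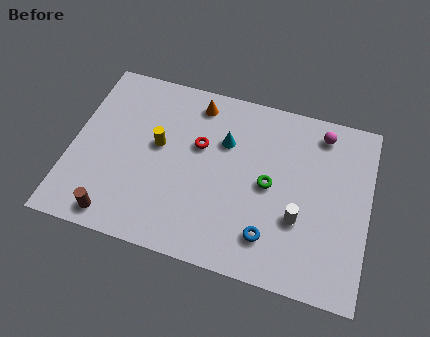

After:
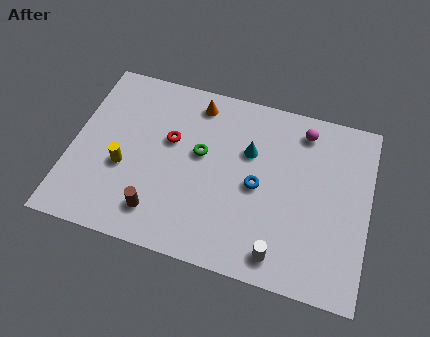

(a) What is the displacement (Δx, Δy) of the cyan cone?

(1.1, -0.2)

The cyan cone started near (6.7, 6.0) and ended near (7.8, 5.8).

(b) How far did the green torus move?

3.2

From (8.8, 4.4) to (5.7, 5.1), the green torus covered √(3.1² + 0.7²) ≈ 3.2 units.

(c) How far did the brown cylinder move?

1.9

From (2.3, 1.0) to (4.1, 1.7), the brown cylinder covered √(1.8² + 0.7²) ≈ 1.9 units.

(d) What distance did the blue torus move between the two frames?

2.4

The blue torus was near (9.0, 1.9) before and (8.3, 4.2) after, so it travelled √(0.7² + 2.3²) ≈ 2.4 units.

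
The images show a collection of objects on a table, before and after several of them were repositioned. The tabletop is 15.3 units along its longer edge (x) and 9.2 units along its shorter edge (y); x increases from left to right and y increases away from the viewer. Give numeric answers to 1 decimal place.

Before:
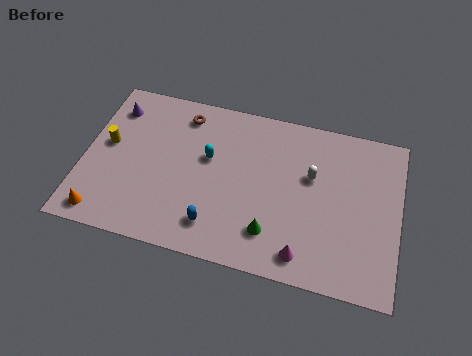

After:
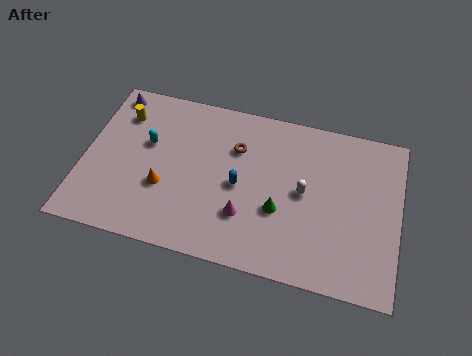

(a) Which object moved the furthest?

the orange cone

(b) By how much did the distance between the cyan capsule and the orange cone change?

-4.0

Before: roughly 6.5 units apart; after: 2.5. That's 4.0 units closer together.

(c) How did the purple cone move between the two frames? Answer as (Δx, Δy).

(-0.2, 0.8)

The purple cone started near (1.2, 7.3) and ended near (1.0, 8.1).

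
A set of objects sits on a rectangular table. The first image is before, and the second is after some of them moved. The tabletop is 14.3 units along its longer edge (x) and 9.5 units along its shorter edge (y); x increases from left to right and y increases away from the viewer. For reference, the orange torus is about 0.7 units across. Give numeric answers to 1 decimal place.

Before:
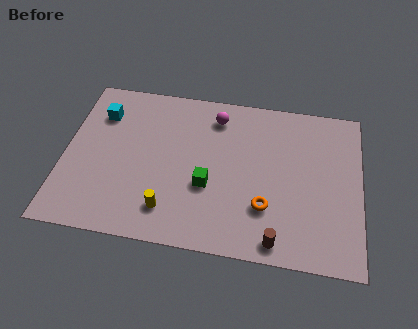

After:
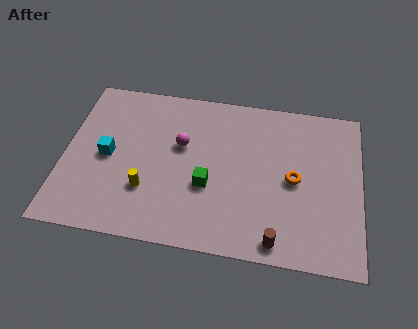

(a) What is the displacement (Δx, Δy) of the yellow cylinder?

(-1.1, 1.0)

The yellow cylinder started near (5.2, 1.9) and ended near (4.1, 2.9).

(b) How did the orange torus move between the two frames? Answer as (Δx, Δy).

(1.3, 1.8)

The orange torus was at about (9.8, 2.8) and moved to about (11.1, 4.6).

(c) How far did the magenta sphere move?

2.6

The magenta sphere was near (7.2, 7.8) before and (5.6, 5.8) after, so it travelled √(1.6² + 2.0²) ≈ 2.6 units.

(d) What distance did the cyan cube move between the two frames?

2.5

The cyan cube moved from about (1.6, 7.1) to (2.1, 4.6), a distance of √(0.5² + 2.5²) ≈ 2.5.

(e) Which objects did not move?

the brown cylinder and the green cube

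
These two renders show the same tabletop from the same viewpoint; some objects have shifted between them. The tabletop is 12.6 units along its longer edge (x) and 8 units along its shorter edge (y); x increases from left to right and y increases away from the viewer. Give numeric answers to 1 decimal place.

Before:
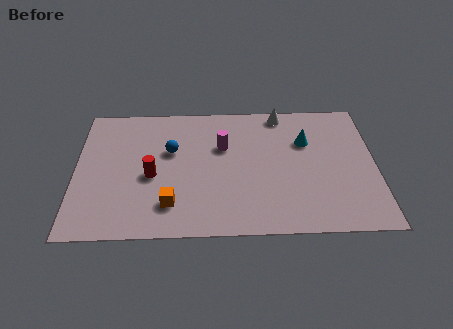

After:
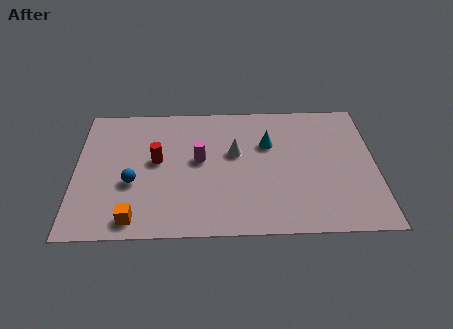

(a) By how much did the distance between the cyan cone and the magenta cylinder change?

-0.5

The distance was about 3.5 in the first image and 3.0 in the second, so they moved 0.5 units closer together.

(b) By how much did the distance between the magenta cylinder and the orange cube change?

+0.3

They were about 4.0 units apart before and 4.3 after — 0.3 units further apart.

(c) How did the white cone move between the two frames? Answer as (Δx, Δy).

(-2.0, -2.4)

From the two frames, the white cone sits at roughly (8.7, 7.2) before and (6.7, 4.8) after.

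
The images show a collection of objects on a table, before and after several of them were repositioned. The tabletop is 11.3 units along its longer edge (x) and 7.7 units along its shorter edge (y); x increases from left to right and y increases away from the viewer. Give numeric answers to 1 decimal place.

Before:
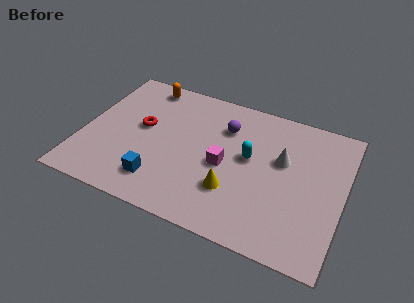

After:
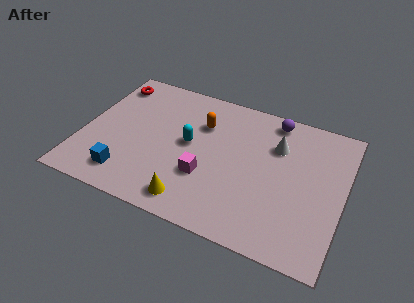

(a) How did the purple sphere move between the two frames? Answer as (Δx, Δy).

(2.0, 1.2)

From the two frames, the purple sphere sits at roughly (6.0, 5.6) before and (8.0, 6.8) after.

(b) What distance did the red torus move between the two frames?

2.7

From (2.5, 4.3) to (0.8, 6.4), the red torus covered √(1.7² + 2.1²) ≈ 2.7 units.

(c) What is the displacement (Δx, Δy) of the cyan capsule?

(-2.6, -0.2)

The cyan capsule was at about (7.2, 4.3) and moved to about (4.6, 4.1).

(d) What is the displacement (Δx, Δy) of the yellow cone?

(-1.6, -1.2)

The yellow cone started near (6.7, 2.3) and ended near (5.1, 1.1).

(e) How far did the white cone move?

0.8

The white cone moved from about (8.6, 4.7) to (8.3, 5.4), a distance of √(0.3² + 0.7²) ≈ 0.8.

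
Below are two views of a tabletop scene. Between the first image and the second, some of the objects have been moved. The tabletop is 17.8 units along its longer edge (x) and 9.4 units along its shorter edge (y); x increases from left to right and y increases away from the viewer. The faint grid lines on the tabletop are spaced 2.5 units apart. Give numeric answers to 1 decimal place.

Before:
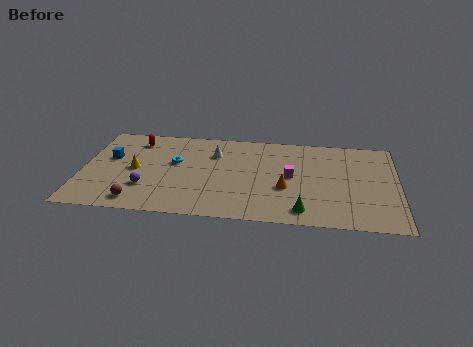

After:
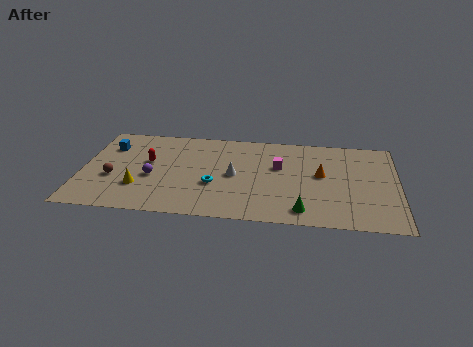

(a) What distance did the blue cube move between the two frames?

1.2

The blue cube was near (1.5, 5.7) before and (1.4, 6.9) after, so it travelled √(0.1² + 1.2²) ≈ 1.2 units.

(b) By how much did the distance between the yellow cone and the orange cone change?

+1.9

The distance was about 8.6 in the first image and 10.5 in the second, so they moved 1.9 units further apart.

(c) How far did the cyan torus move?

3.1

The cyan torus was near (5.2, 5.6) before and (7.5, 3.5) after, so it travelled √(2.3² + 2.1²) ≈ 3.1 units.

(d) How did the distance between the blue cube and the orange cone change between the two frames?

+2.0

Before: roughly 10.2 units apart; after: 12.2. That's 2.0 units further apart.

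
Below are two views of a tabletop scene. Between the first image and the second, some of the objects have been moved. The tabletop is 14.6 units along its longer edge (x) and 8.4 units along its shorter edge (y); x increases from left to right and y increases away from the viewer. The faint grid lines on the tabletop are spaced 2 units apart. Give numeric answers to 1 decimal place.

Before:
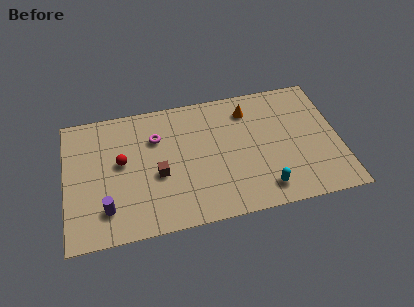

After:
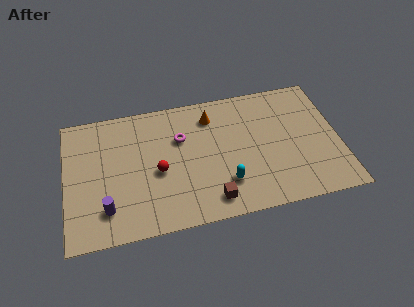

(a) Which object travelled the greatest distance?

the brown cube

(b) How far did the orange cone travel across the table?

2.0

The orange cone was near (9.9, 6.7) before and (7.9, 6.7) after, so it travelled √(2.0² + 0.0²) ≈ 2.0 units.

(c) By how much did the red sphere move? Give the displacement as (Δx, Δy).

(1.9, -1.0)

The red sphere was at about (3.0, 4.7) and moved to about (4.9, 3.7).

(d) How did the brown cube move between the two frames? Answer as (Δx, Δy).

(2.7, -2.2)

The brown cube started near (4.9, 3.5) and ended near (7.6, 1.3).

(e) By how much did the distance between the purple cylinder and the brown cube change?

+2.3

Before: roughly 3.2 units apart; after: 5.5. That's 2.3 units further apart.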